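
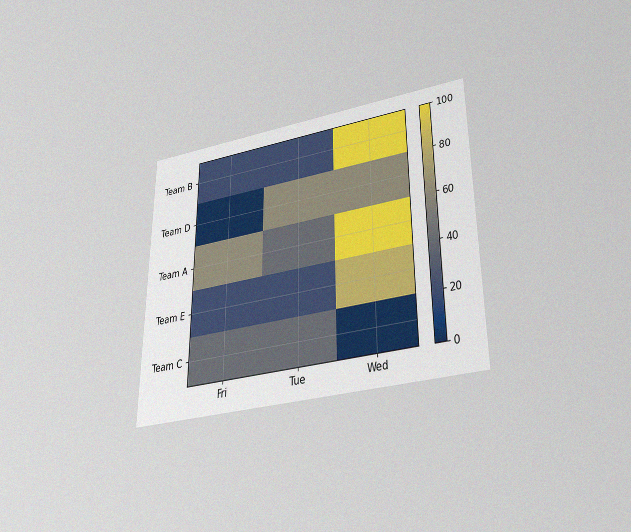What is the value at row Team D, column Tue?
60

The chart is viewed slightly from below, with some photo noise. Matching cell (Team D, Tue) against the colorbar gives 60.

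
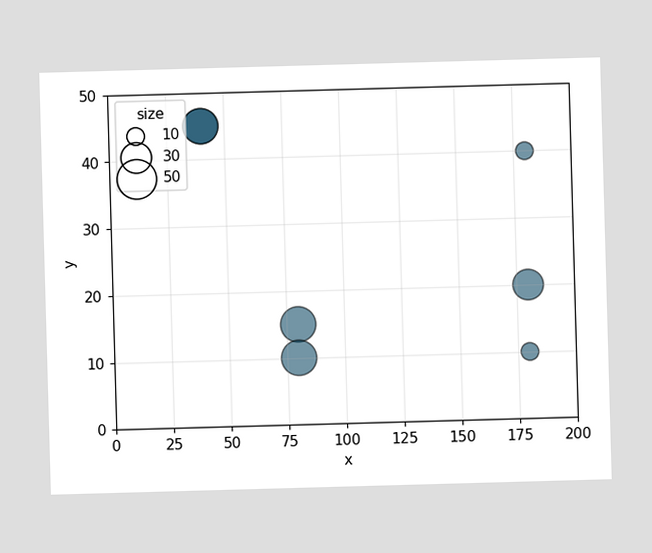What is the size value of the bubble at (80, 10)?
Matching the bubble at (80, 10) against the size legend gives 40.

40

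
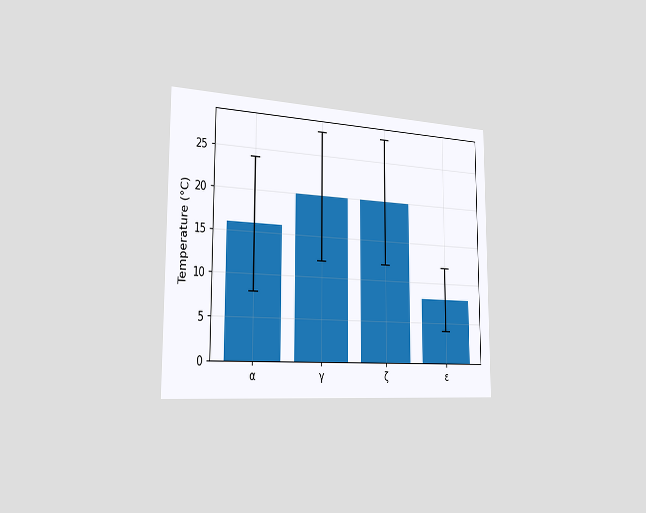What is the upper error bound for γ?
The chart is viewed slightly from the left. The γ bar's upper whisker reaches 28°C.

28°C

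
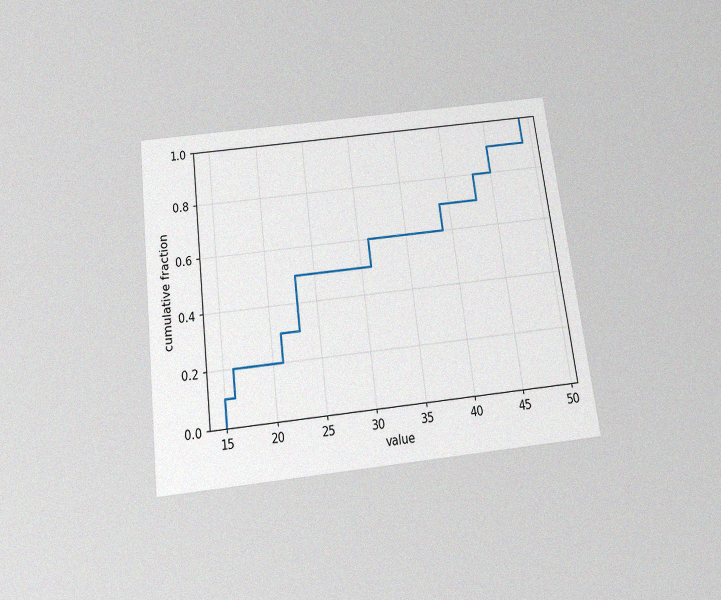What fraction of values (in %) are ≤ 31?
The chart is tilted about 7° counter-clockwise and viewed slightly from below, with some photo noise. At x=31 the ECDF step is at 60%.

60%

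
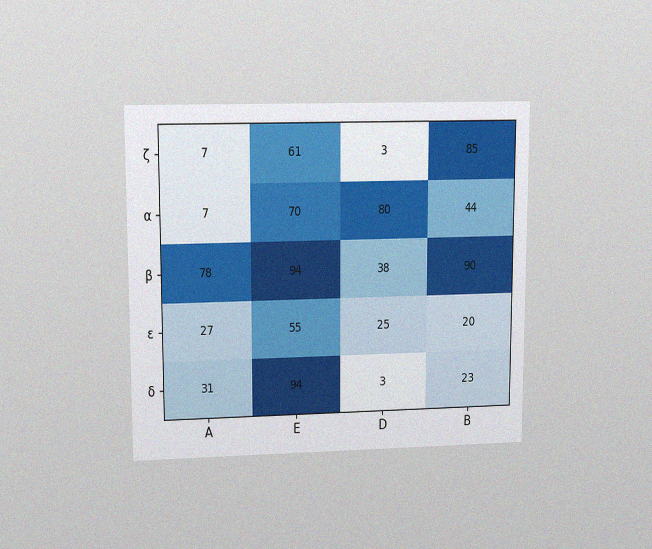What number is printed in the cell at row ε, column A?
The chart is viewed at a slight angle, with some photo noise. The (ε, A) cell reads 27.

27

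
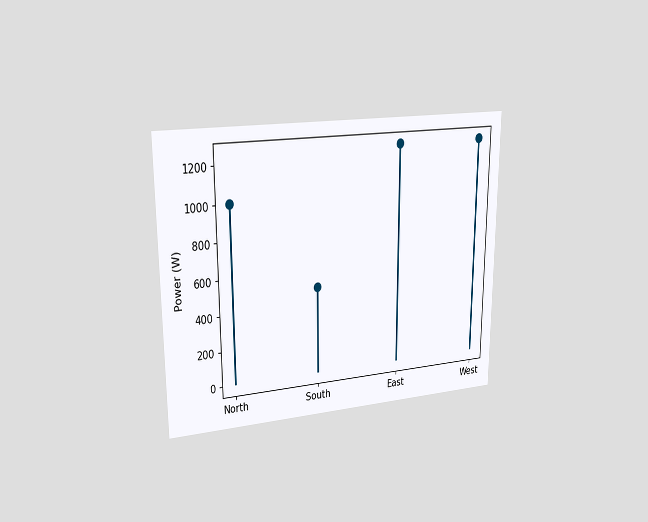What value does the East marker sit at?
The chart is viewed slightly from the left. The East marker sits at 1250W.

1250W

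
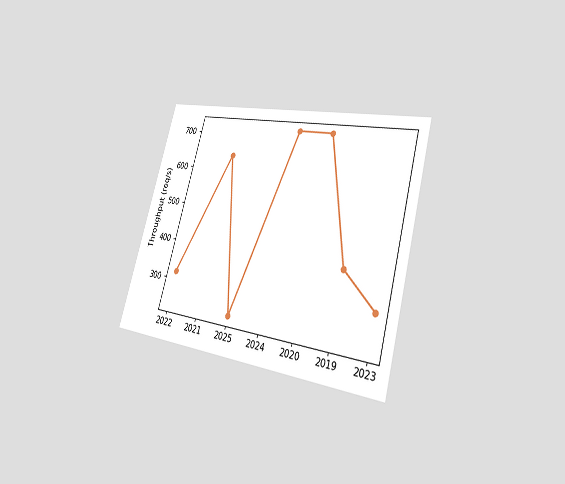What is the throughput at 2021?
640req/s

The chart is tilted about 16° clockwise and viewed slightly from the right. At 2021, the line is at 640req/s.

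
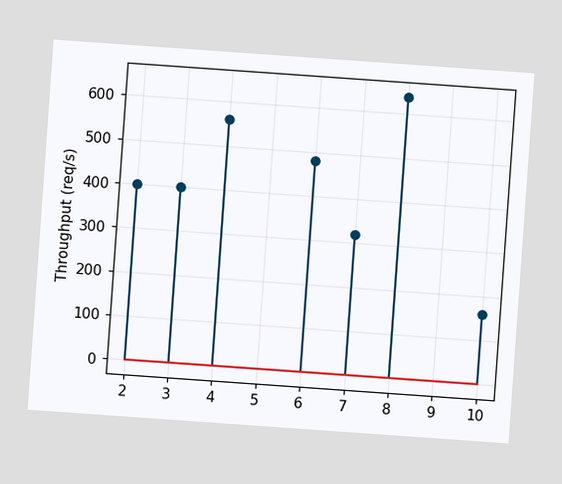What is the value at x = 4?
The chart is tilted about 4° clockwise. The stem at x=4 reaches 560req/s.

560req/s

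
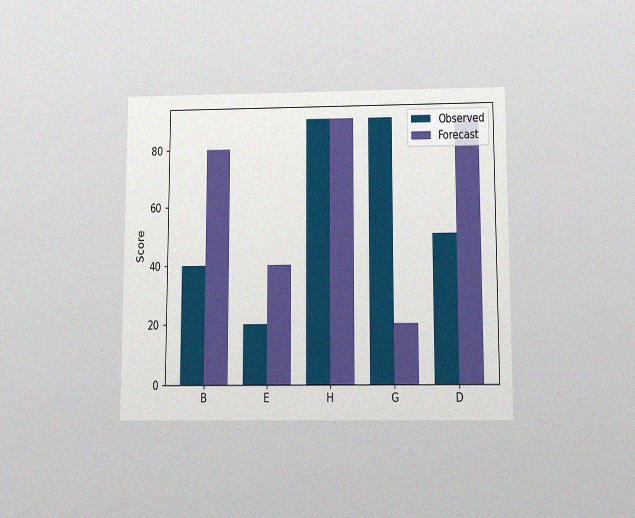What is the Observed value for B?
The chart is viewed slightly from below, with some photo noise. The Observed bar at B reaches 40 on the y-axis.

40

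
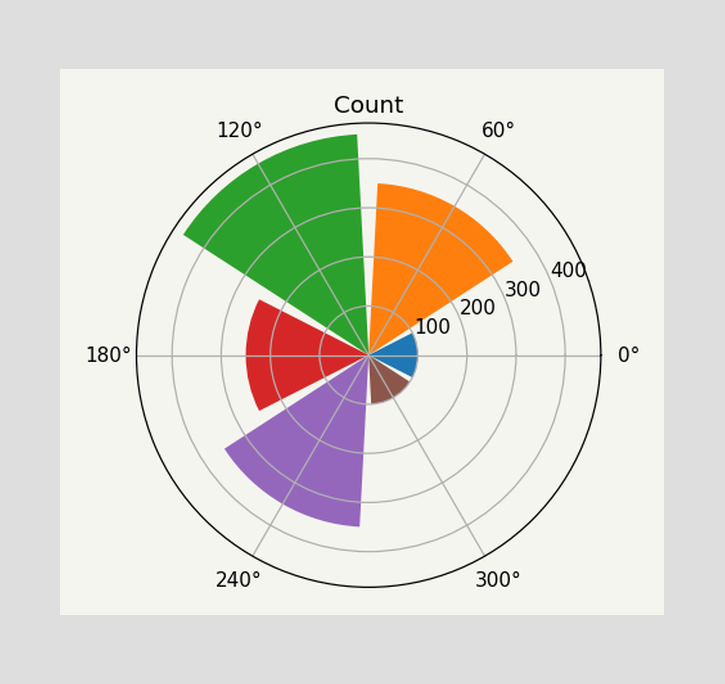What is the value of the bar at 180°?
250

The bar at 180° reaches 250 on the radial axis.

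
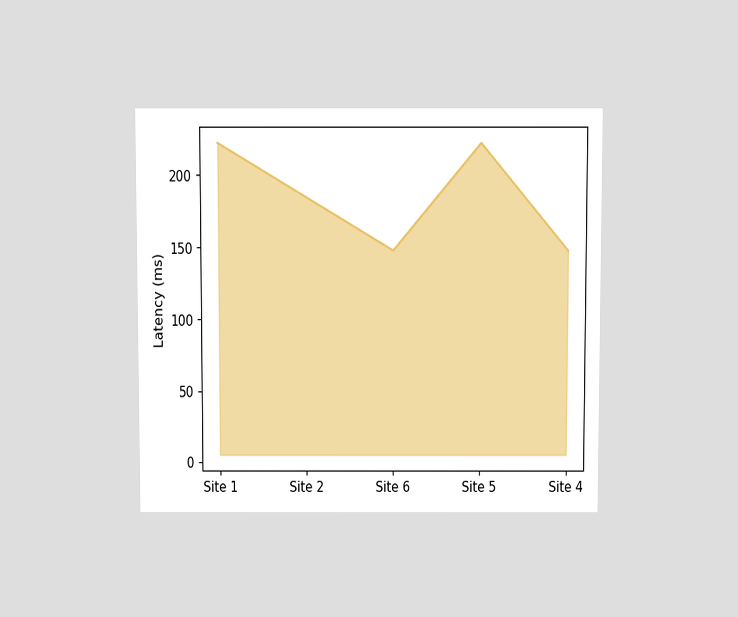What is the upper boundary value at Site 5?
222ms

The chart is viewed slightly from above. At Site 5 the upper boundary is at 222ms.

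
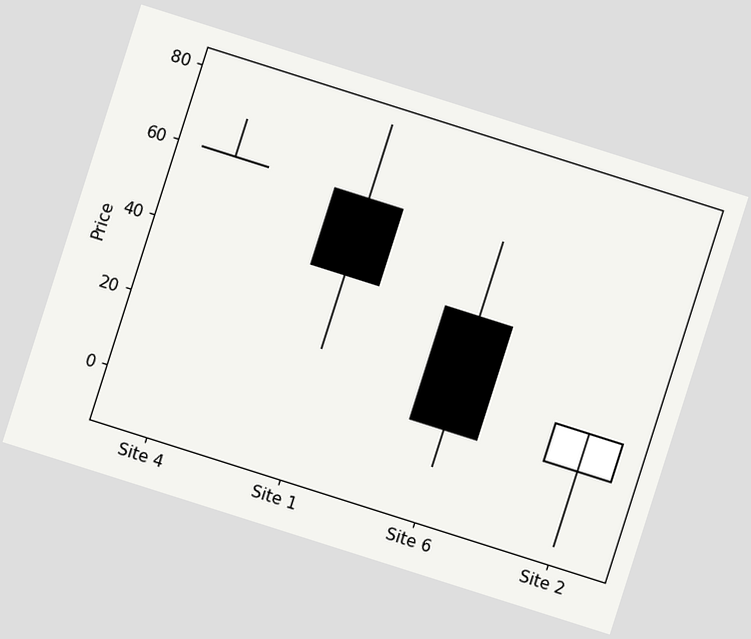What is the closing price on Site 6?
10

The chart is tilted about 18° clockwise. The Site 6 candle closes at 10.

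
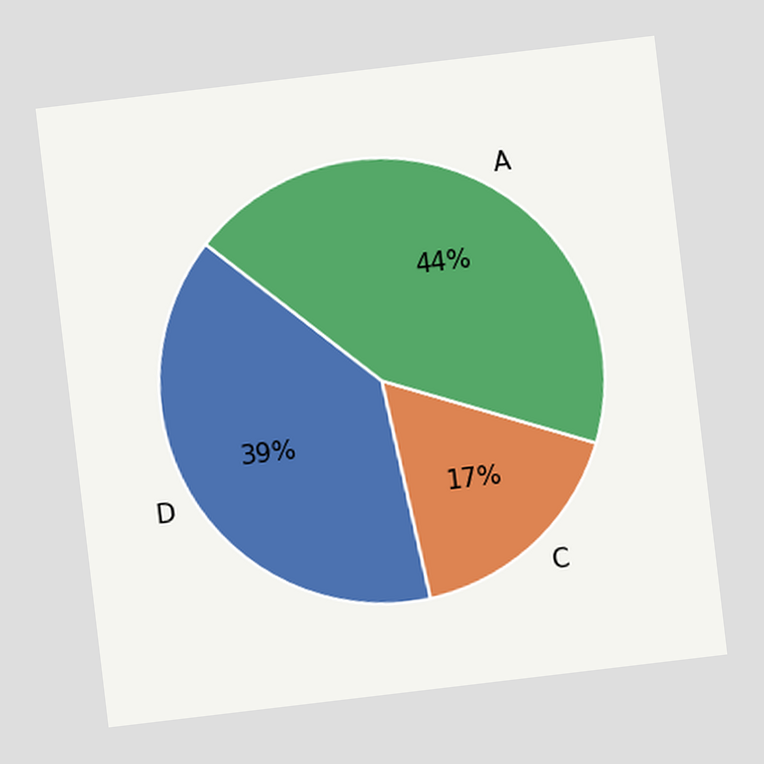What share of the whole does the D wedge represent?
39%

The chart is tilted about 7° counter-clockwise. The D slice takes up 39% of the pie.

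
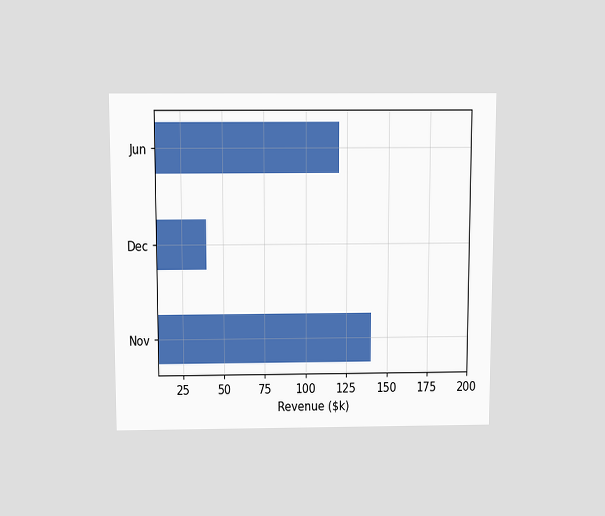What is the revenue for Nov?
$140k

The chart is viewed slightly from above. Reading along the chart's x-axis, the Nov bar reaches $140k.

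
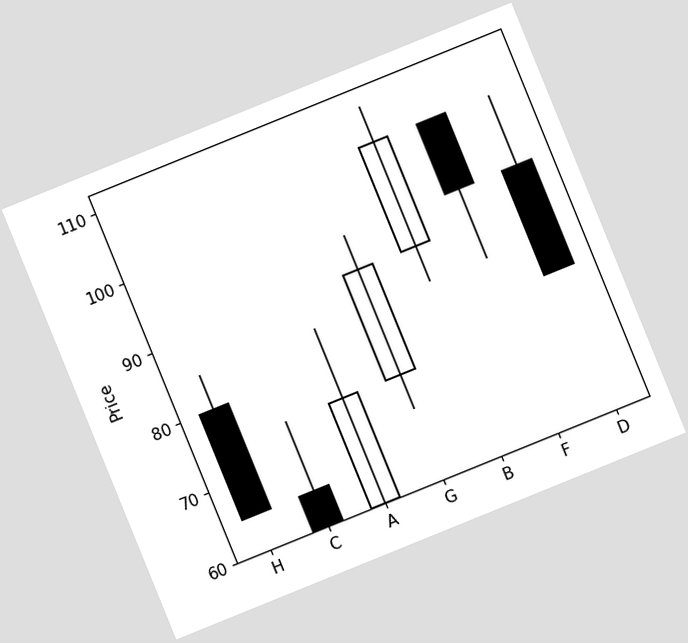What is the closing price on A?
75

The chart is tilted about 22° counter-clockwise. The A candle closes at 75.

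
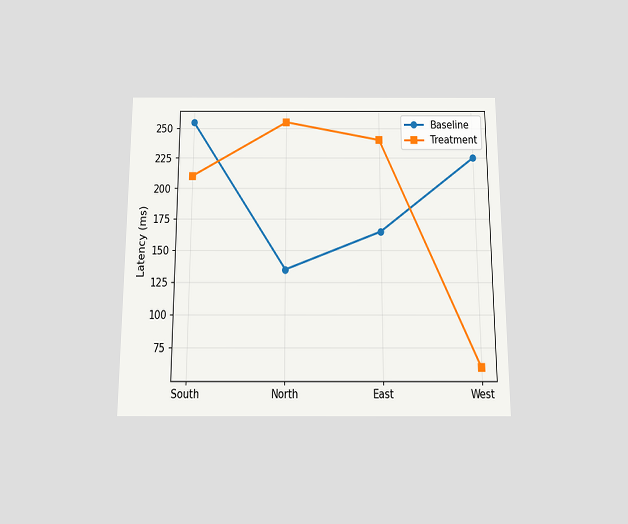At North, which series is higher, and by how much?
The chart is viewed slightly from below. At North, Treatment sits above the other line by 120ms.

Treatment, by 120ms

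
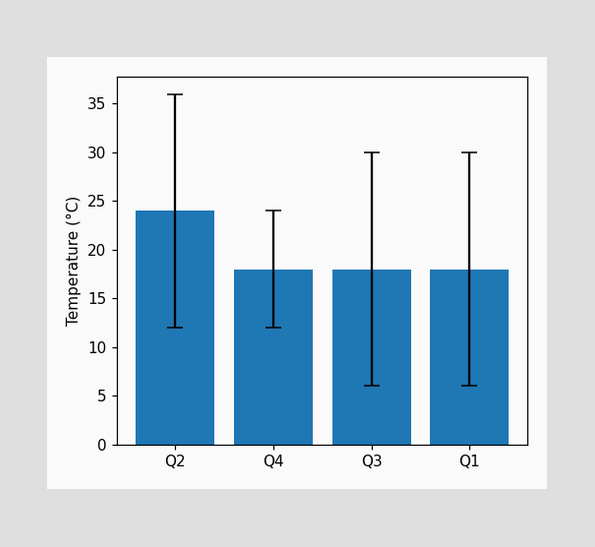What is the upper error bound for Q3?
The Q3 bar's upper whisker reaches 30°C.

30°C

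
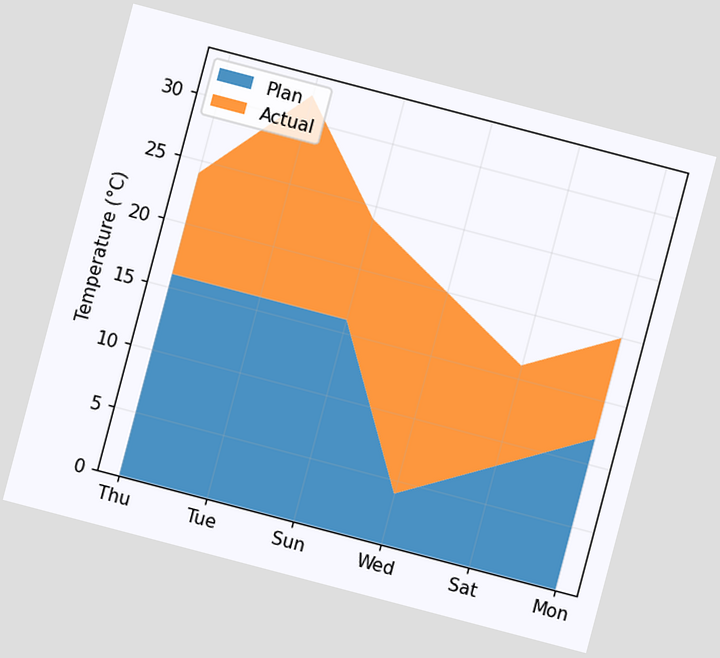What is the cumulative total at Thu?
24°C

The chart is tilted about 15° clockwise. The stacked total at Thu reaches 24°C.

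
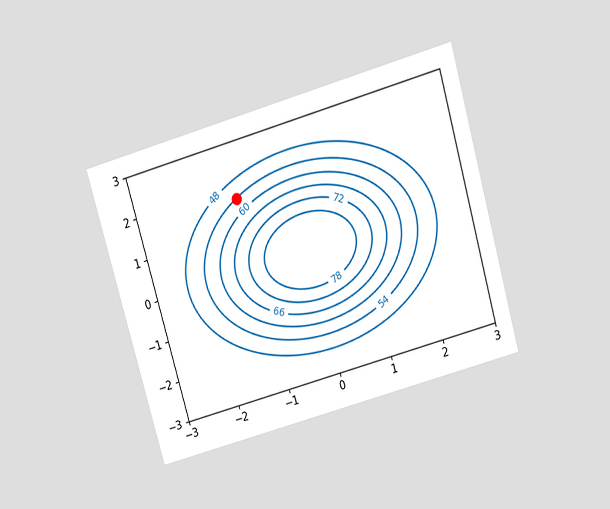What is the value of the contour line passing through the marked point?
The chart is tilted about 16° counter-clockwise and viewed slightly from above. The marked point sits on the contour labelled 54.

54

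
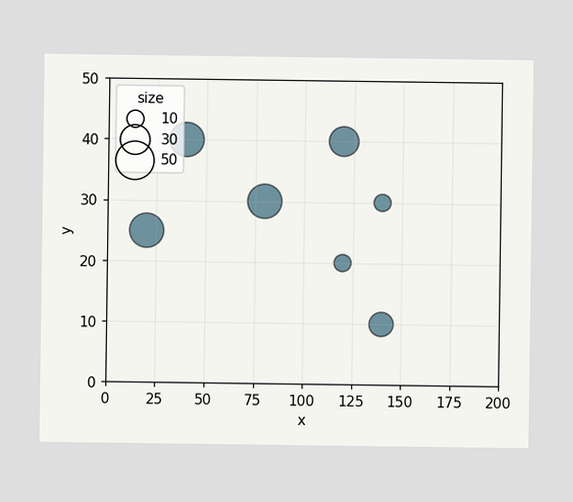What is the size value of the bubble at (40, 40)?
40

Matching the bubble at (40, 40) against the size legend gives 40.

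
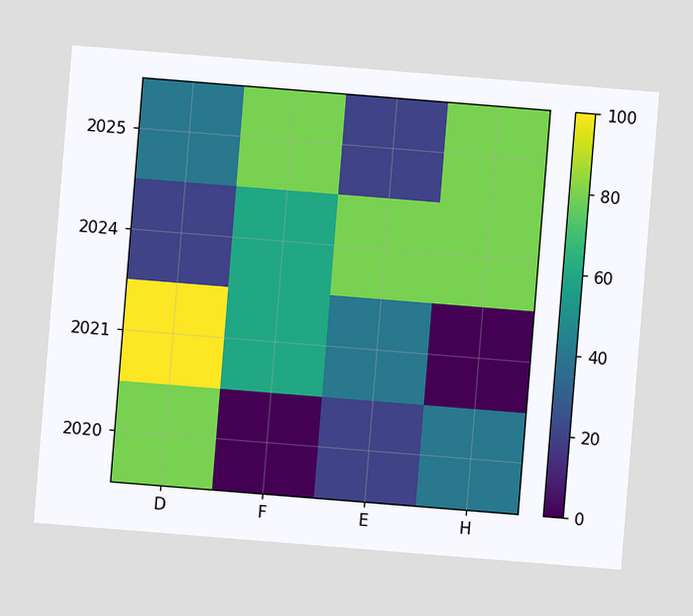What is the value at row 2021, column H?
0

The chart is tilted about 5° clockwise. Matching cell (2021, H) against the colorbar gives 0.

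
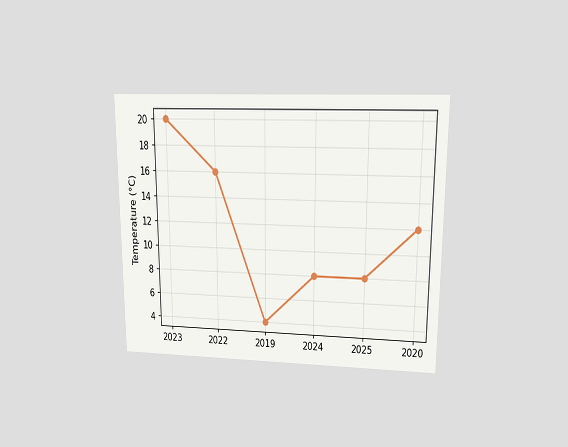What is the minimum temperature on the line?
4°C

The chart is viewed at a slight angle. The lowest point is at 2019, and reading across to the y-axis gives 4°C.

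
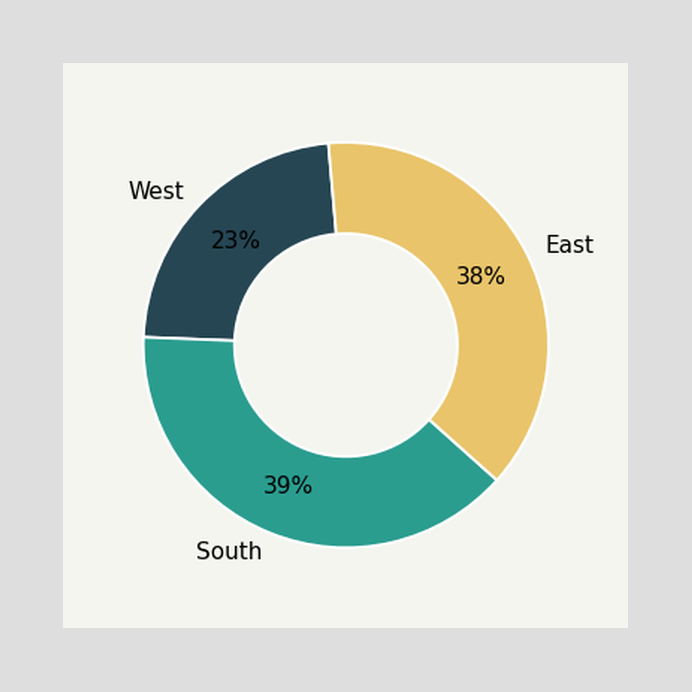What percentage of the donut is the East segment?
38%

The East segment takes up 38% of the ring.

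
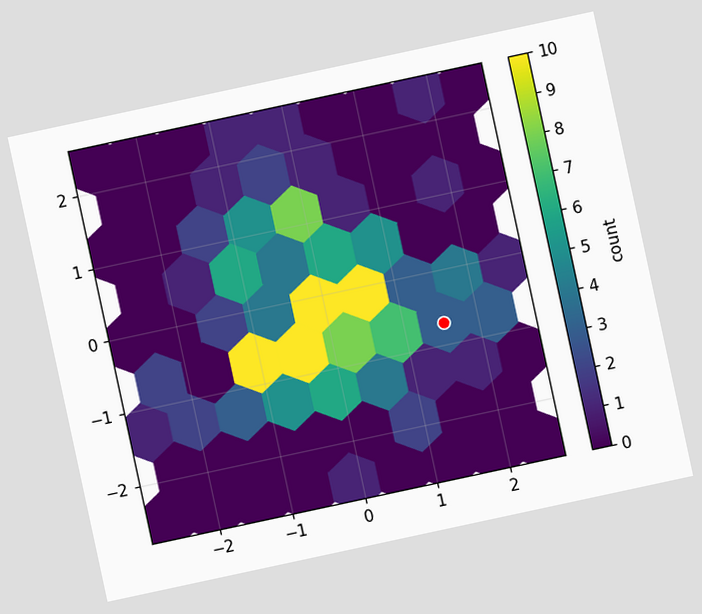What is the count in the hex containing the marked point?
The chart is tilted about 12° counter-clockwise. The marked hex reads 3 on the colorbar.

3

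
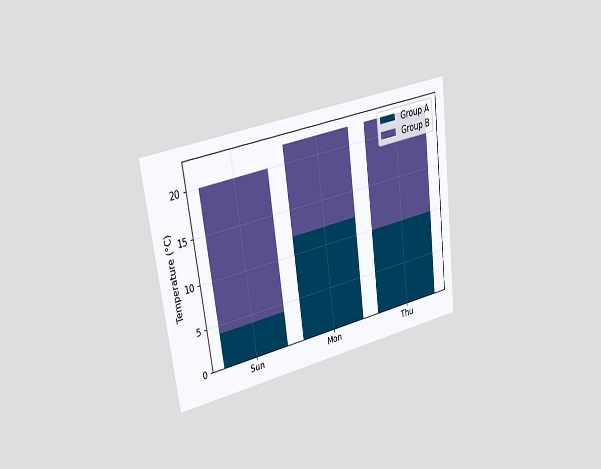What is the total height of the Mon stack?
The chart is tilted about 8° counter-clockwise and viewed slightly from the left. The Mon stack's top reaches 22°C on the y-axis.

22°C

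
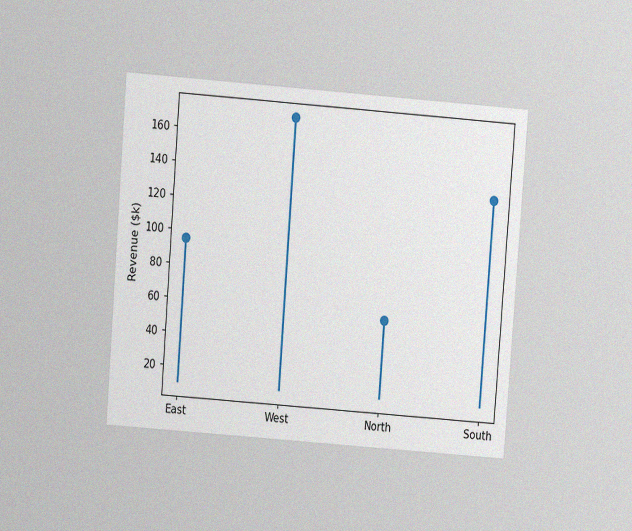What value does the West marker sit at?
The chart is tilted about 4° clockwise and viewed at a slight angle, with some photo noise. The West marker sits at $171k.

$171k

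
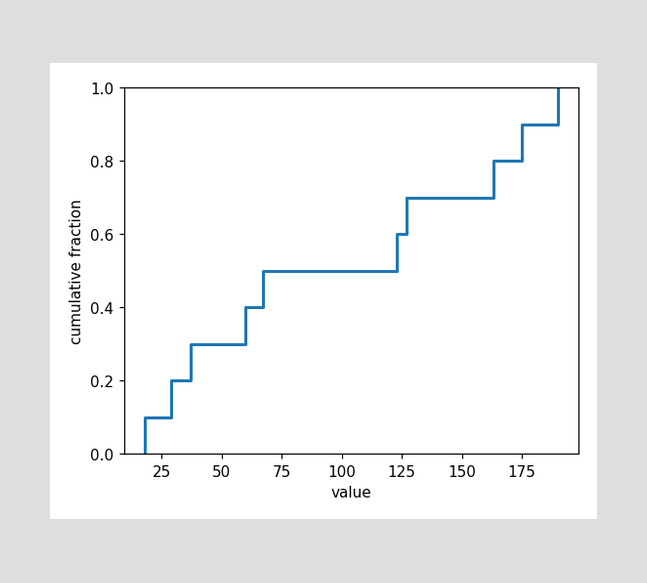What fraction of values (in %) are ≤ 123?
60%

At x=123 the ECDF step is at 60%.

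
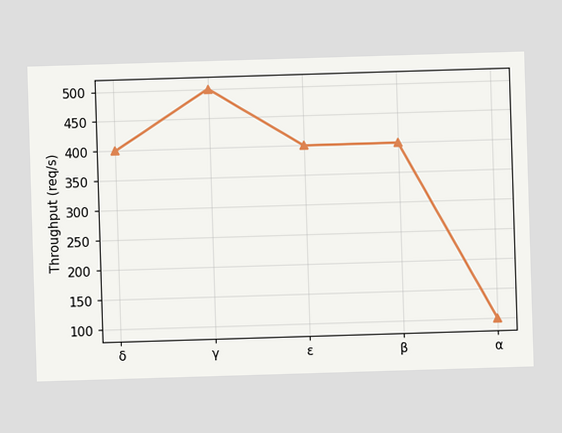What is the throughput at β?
400req/s

At β, the line is at 400req/s.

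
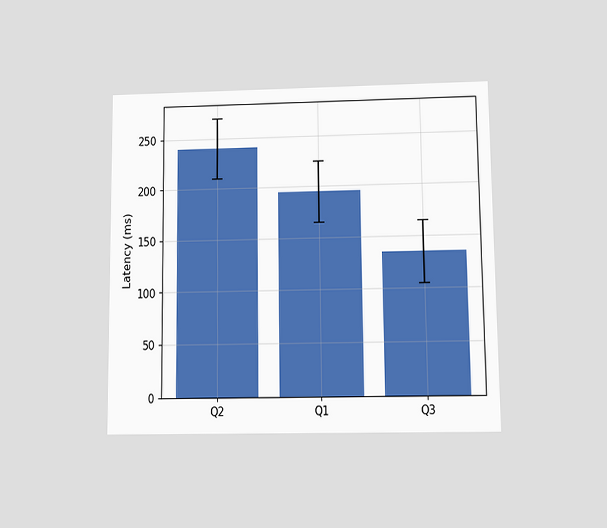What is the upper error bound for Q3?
The chart is viewed at a slight angle. The Q3 bar's upper whisker reaches 165ms.

165ms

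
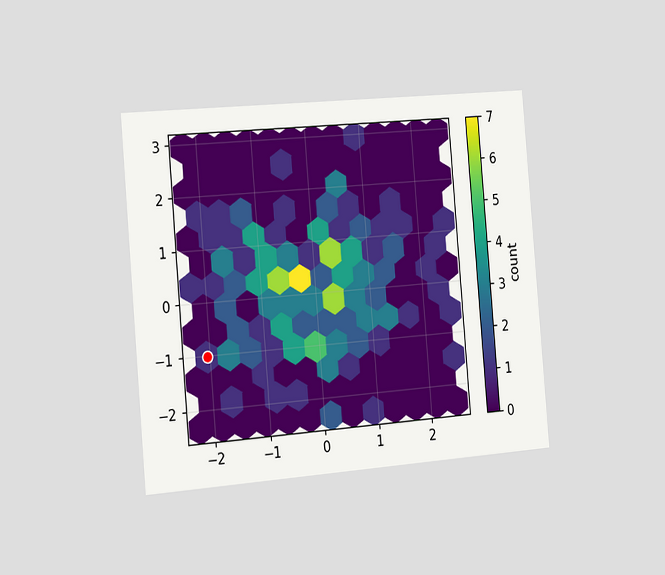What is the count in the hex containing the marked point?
The chart is tilted about 5° counter-clockwise and viewed slightly from the left. The marked hex reads 1 on the colorbar.

1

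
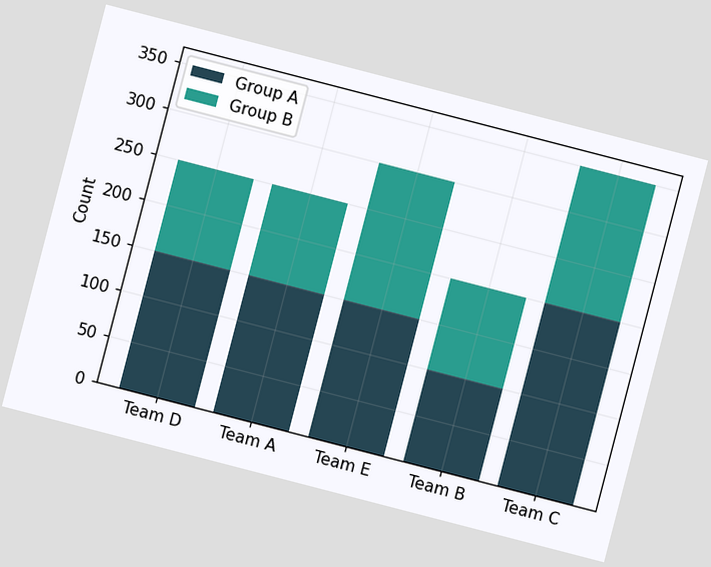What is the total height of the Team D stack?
The chart is tilted about 15° clockwise. The Team D stack's top reaches 250 on the y-axis.

250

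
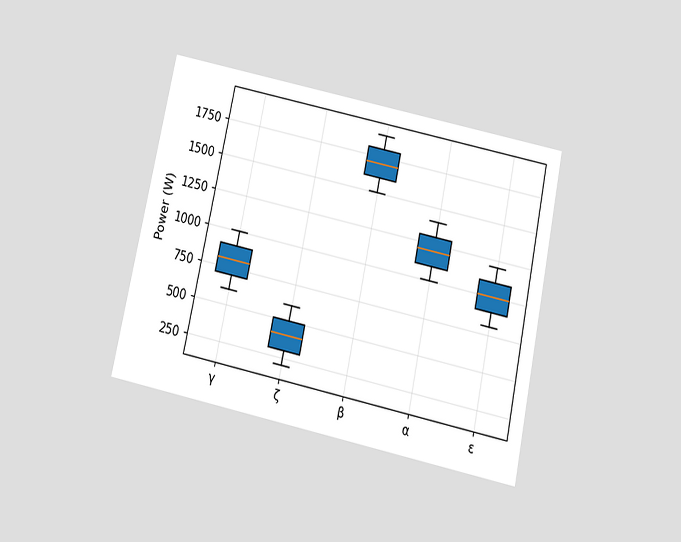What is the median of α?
The chart is tilted about 12° clockwise and viewed slightly from below. The median line in the α box sits at 1200W.

1200W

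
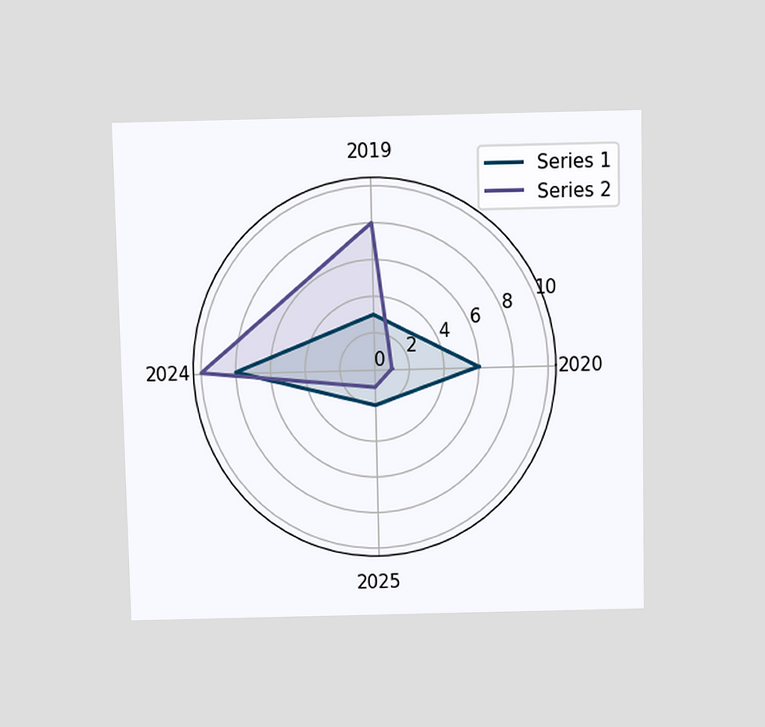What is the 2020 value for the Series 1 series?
The chart is viewed slightly from above. On the 2020 axis, Series 1 reaches 6.

6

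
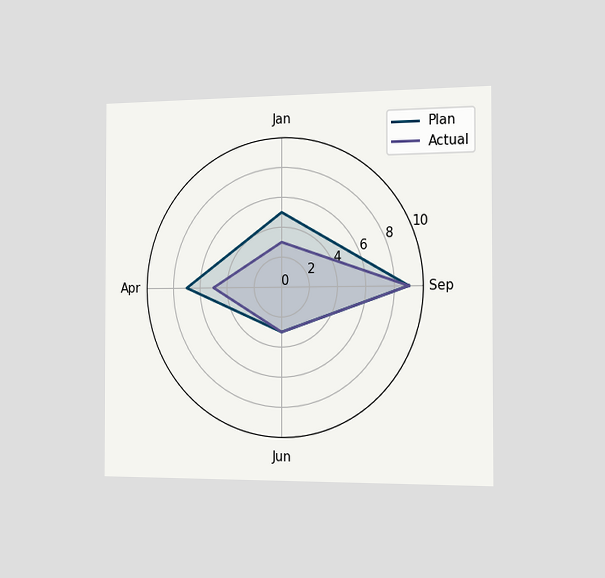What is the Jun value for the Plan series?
3

The chart is viewed slightly from the right. On the Jun axis, Plan reaches 3.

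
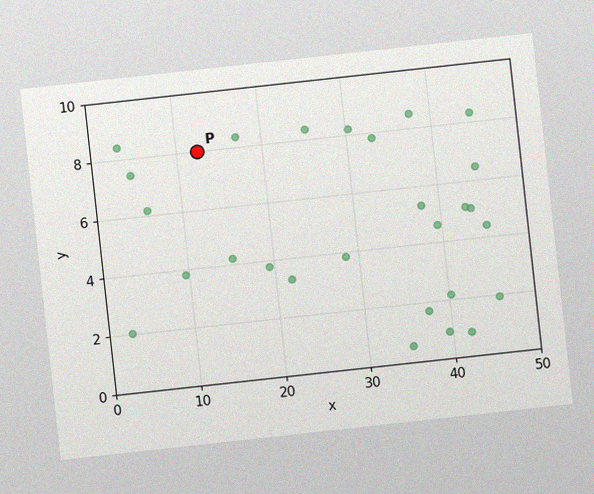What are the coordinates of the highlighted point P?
(12.5, 8)

The chart is tilted about 6° counter-clockwise, with some photo noise. Following the gridlines from P to each axis, P sits at (12.5, 8).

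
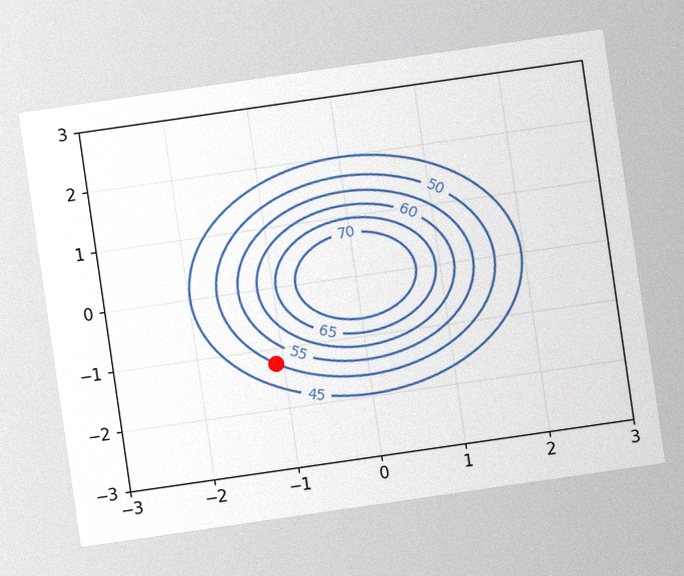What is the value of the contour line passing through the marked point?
The chart is tilted about 8° counter-clockwise, with some photo noise. The marked point sits on the contour labelled 50.

50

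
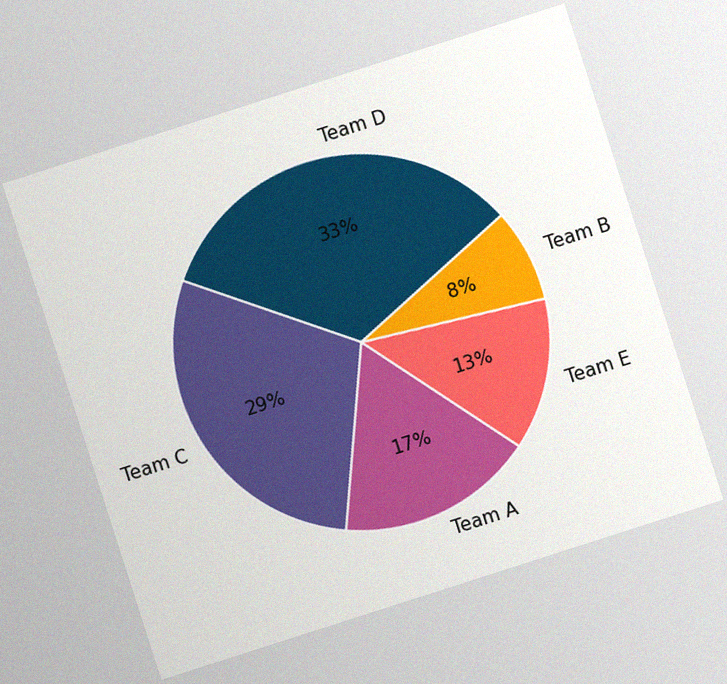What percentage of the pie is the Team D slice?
The chart is tilted about 18° counter-clockwise, with some photo noise. The Team D slice takes up 33% of the pie.

33%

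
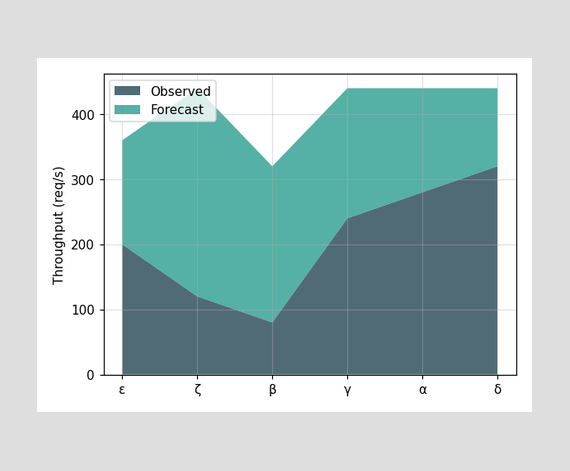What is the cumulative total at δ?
The stacked total at δ reaches 440req/s.

440req/s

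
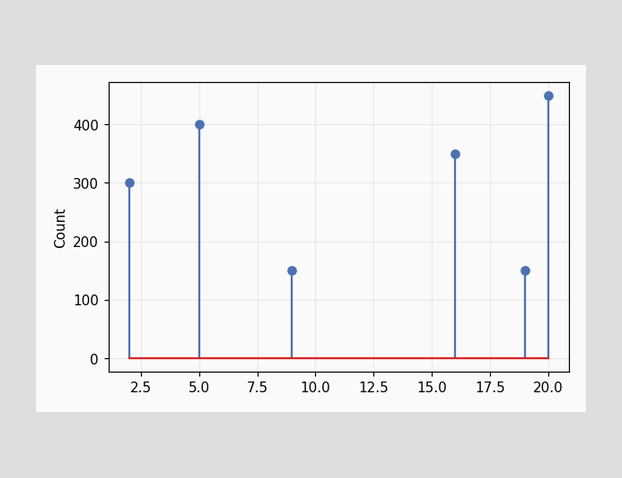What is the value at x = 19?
The stem at x=19 reaches 150.

150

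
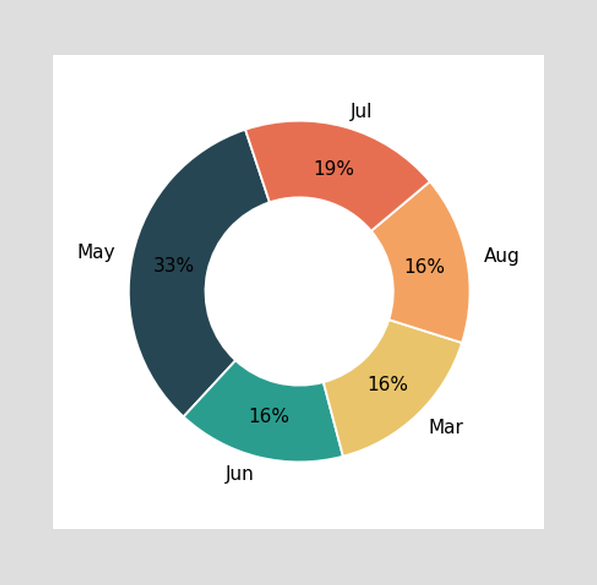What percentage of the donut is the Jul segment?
The Jul segment takes up 19% of the ring.

19%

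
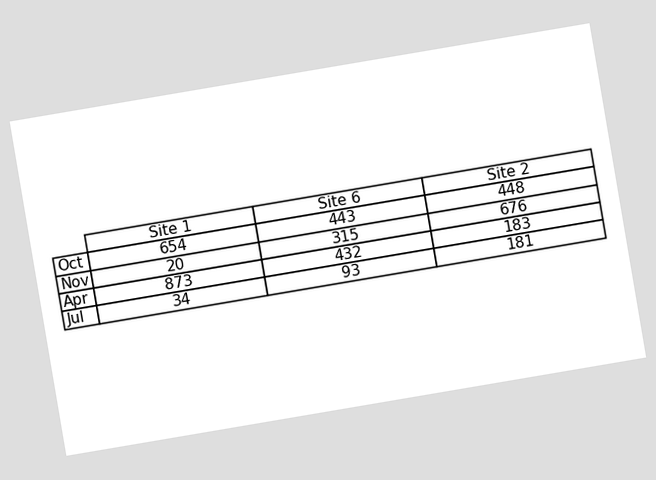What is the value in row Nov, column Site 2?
676

The chart is tilted about 10° counter-clockwise. The (Nov, Site 2) cell reads 676.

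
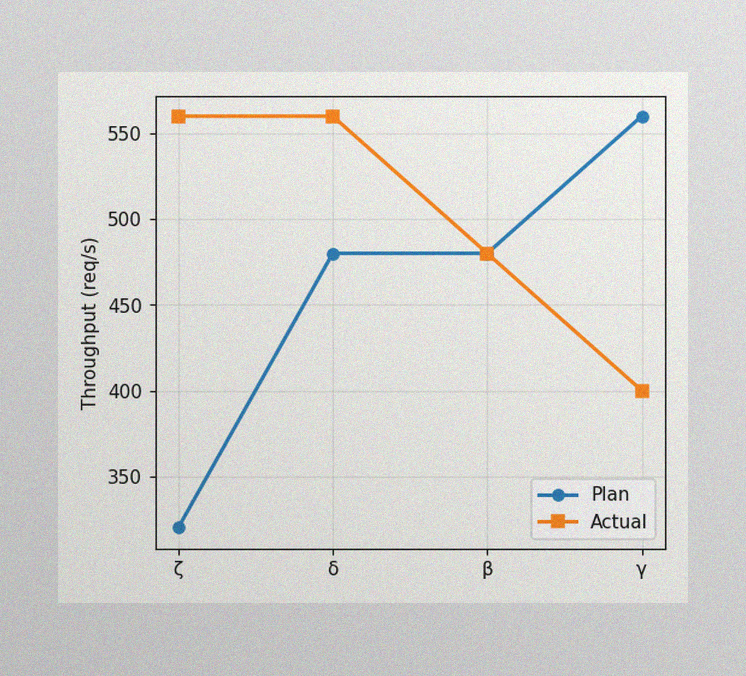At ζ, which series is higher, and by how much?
Actual, by 240req/s

The image has some photo noise and uneven lighting. At ζ, Actual sits above the other line by 240req/s.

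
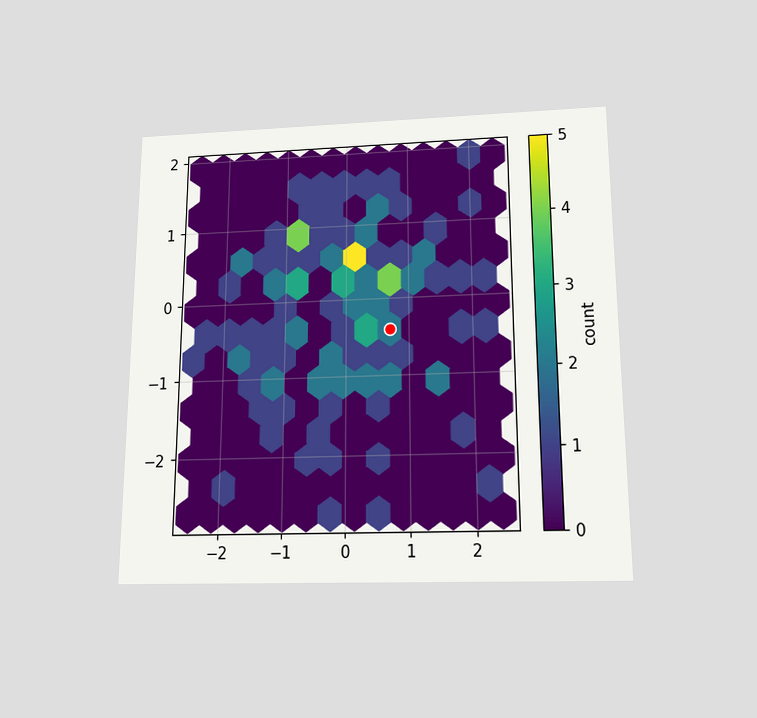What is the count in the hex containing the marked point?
The chart is viewed slightly from below. The marked hex reads 2 on the colorbar.

2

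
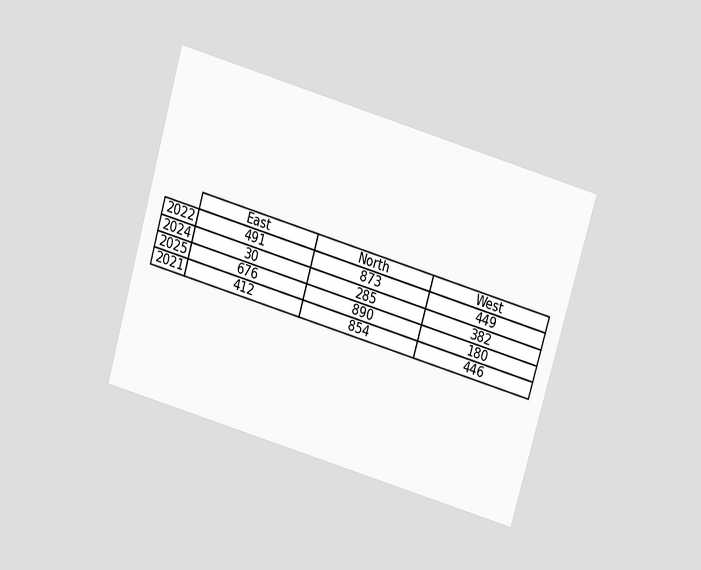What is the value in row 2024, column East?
The chart is tilted about 16° clockwise and viewed slightly from above. The (2024, East) cell reads 30.

30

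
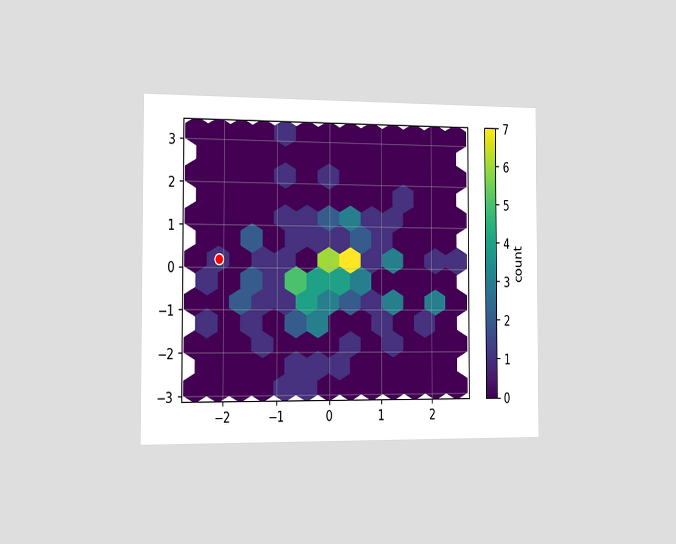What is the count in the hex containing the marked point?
1

The chart is viewed slightly from the left. The marked hex reads 1 on the colorbar.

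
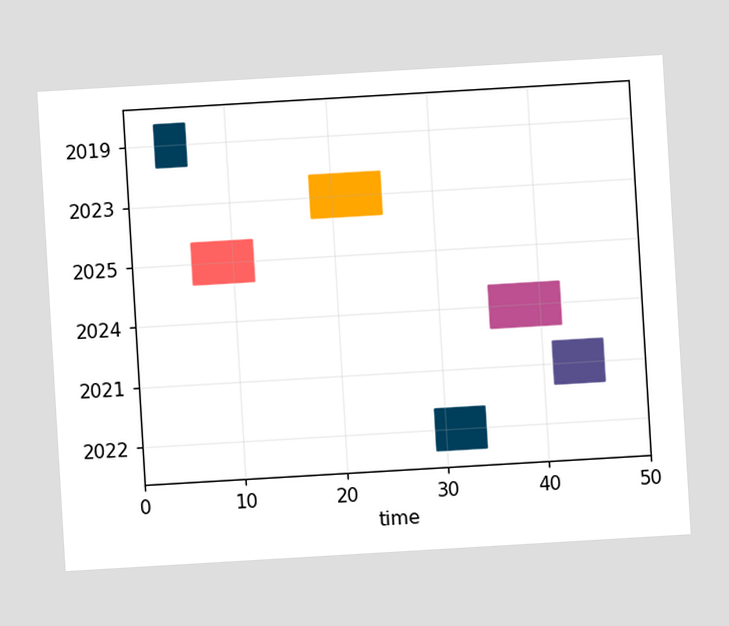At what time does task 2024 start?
35

The chart is tilted about 3° counter-clockwise. The 2024 bar begins at t=35.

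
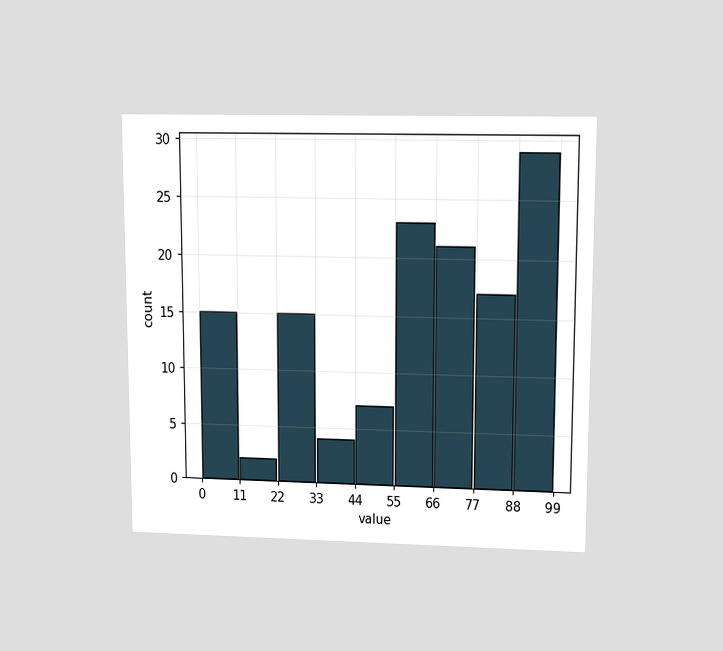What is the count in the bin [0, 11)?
15

The chart is viewed at a slight angle. The [0, 11) bin has height 15.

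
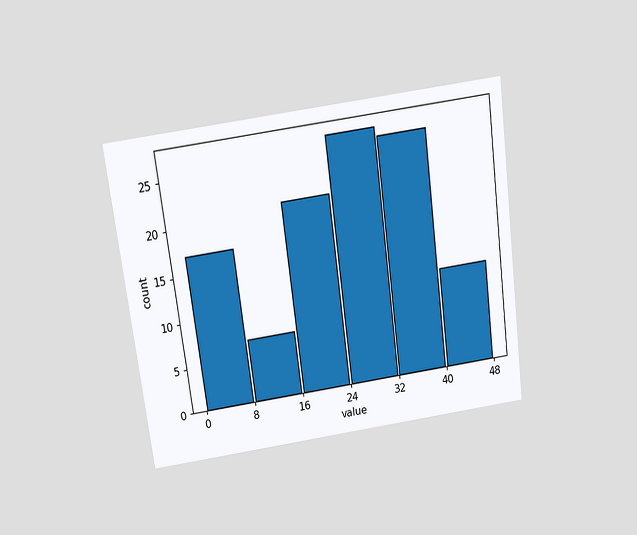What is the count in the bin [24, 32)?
27

The chart is tilted about 7° counter-clockwise and viewed slightly from above. The [24, 32) bin has height 27.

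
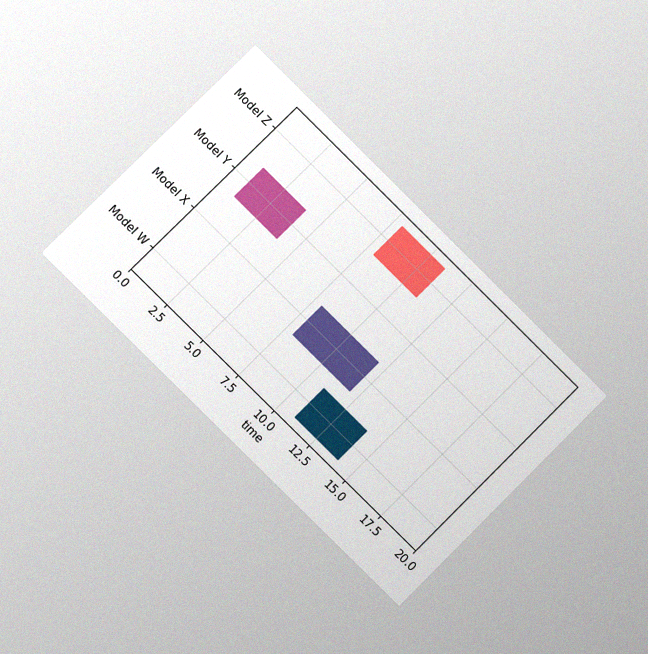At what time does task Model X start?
The chart is tilted about 45° clockwise and viewed at a slight angle, with some photo noise. The Model X bar begins at t=8.

8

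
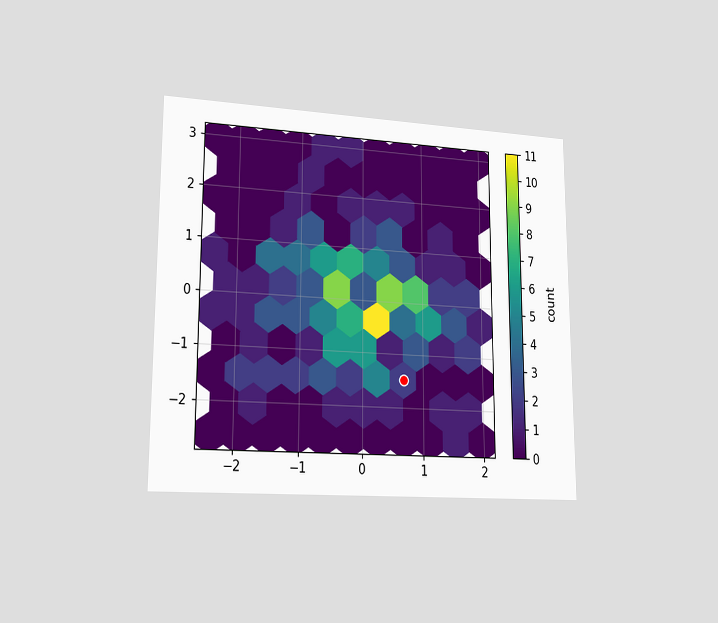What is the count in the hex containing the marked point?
The chart is viewed slightly from the left. The marked hex reads 2 on the colorbar.

2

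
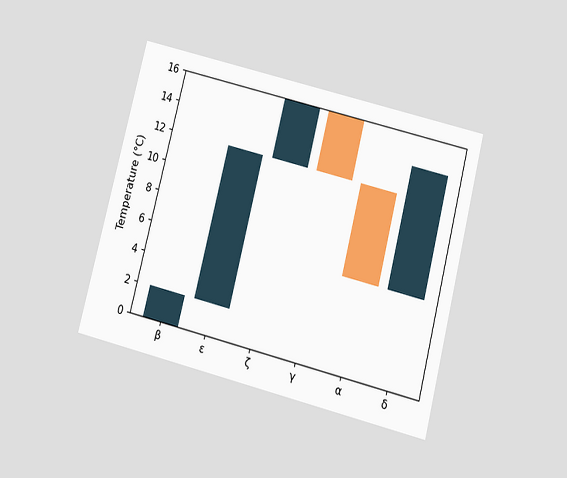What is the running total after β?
The chart is tilted about 14° clockwise and viewed slightly from below. After β the running total reaches 2°C.

2°C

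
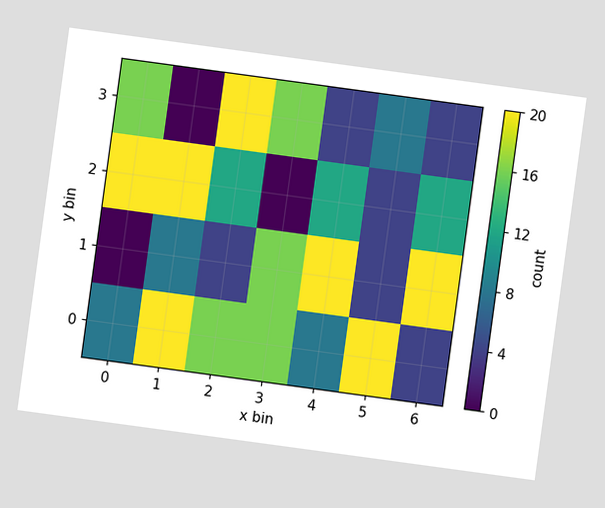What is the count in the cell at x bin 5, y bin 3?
The chart is tilted about 8° clockwise. Matching the cell (5, 3) against the colorbar gives 8.

8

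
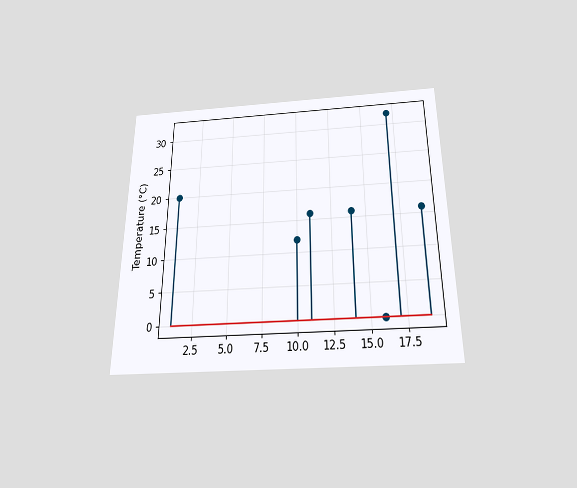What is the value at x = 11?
The chart is viewed slightly from below. The stem at x=11 reaches 16°C.

16°C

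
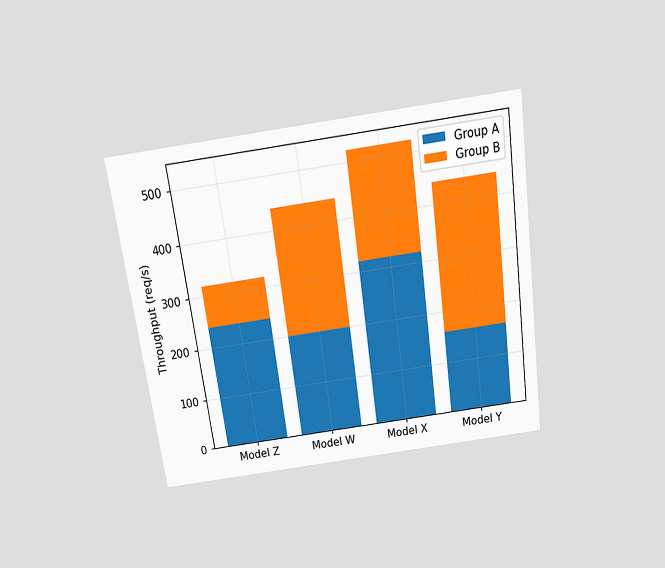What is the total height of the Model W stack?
The chart is tilted about 8° counter-clockwise and viewed slightly from above. The Model W stack's top reaches 440req/s on the y-axis.

440req/s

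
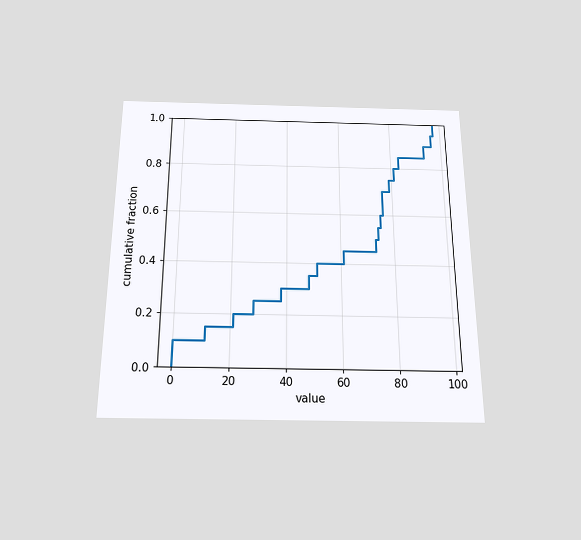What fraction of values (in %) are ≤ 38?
The chart is viewed slightly from below. At x=38 the ECDF step is at 30%.

30%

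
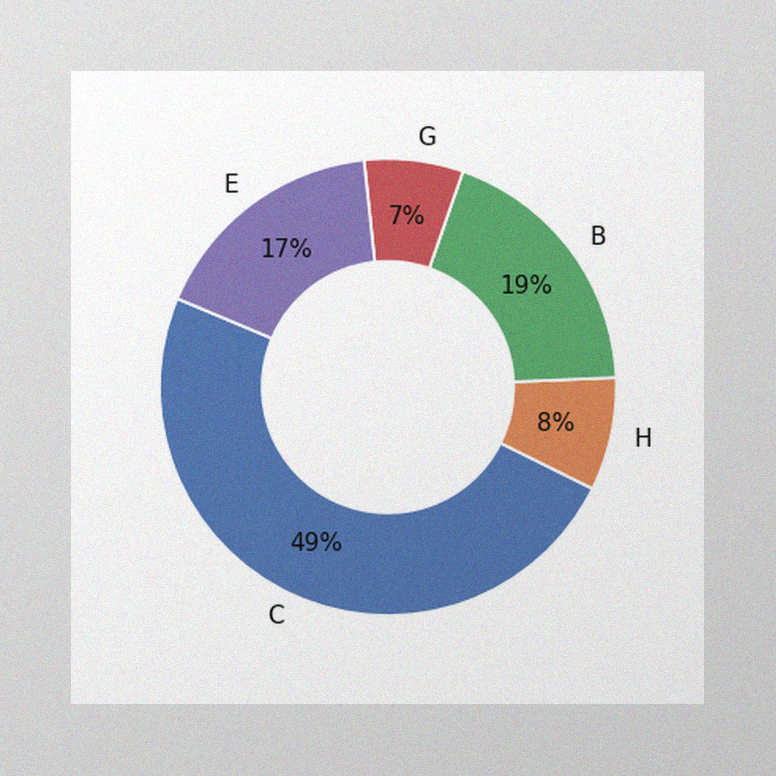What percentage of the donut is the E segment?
17%

The image has some photo noise and uneven lighting. The E segment takes up 17% of the ring.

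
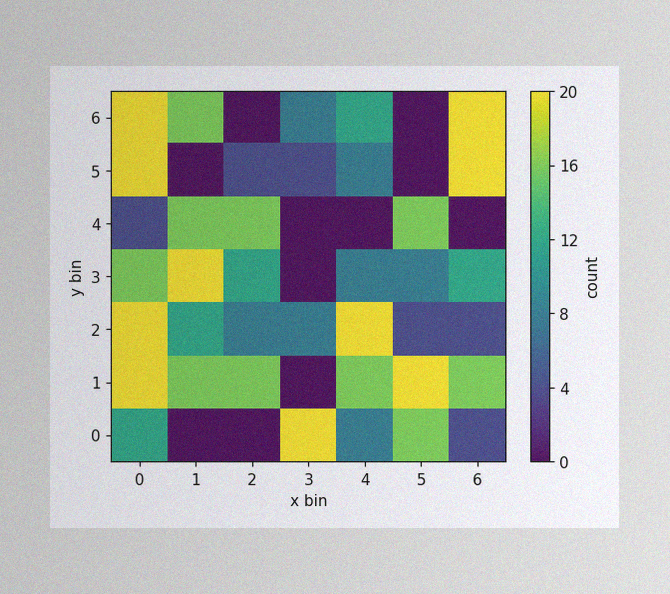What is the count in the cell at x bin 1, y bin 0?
0

The image has some photo noise and uneven lighting. Matching the cell (1, 0) against the colorbar gives 0.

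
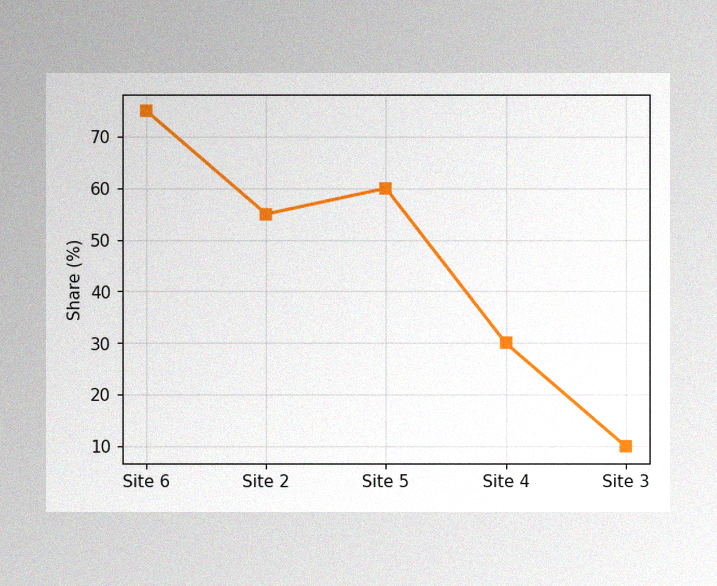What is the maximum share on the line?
75%

The image has some photo noise and uneven lighting. The highest point is at Site 6, and reading across to the y-axis gives 75%.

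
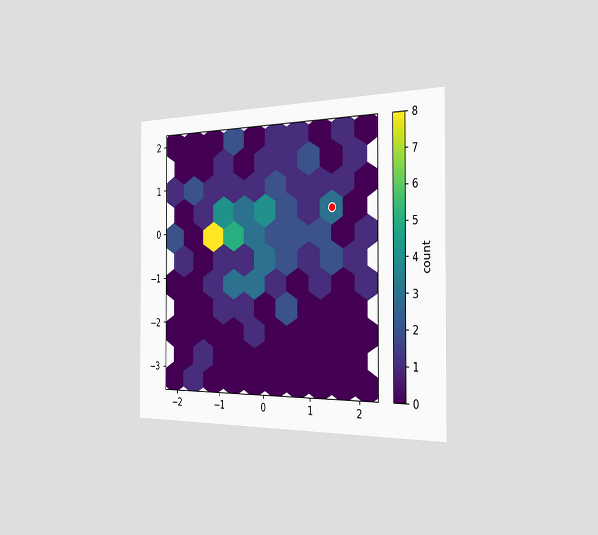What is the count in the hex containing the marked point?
The chart is viewed slightly from the right. The marked hex reads 3 on the colorbar.

3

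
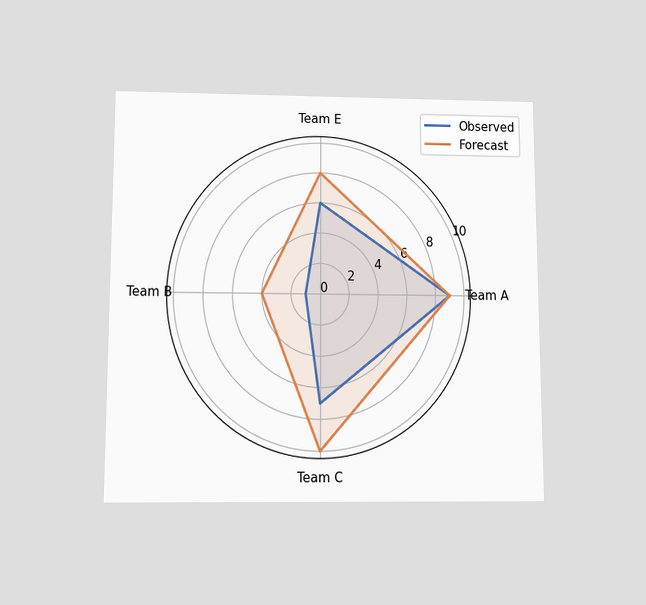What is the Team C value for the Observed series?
The chart is viewed slightly from below. On the Team C axis, Observed reaches 7.

7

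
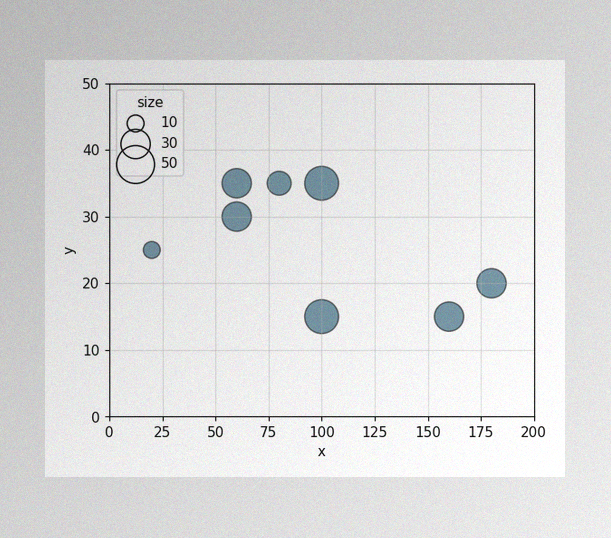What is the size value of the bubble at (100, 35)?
The image has some photo noise and uneven lighting. Matching the bubble at (100, 35) against the size legend gives 40.

40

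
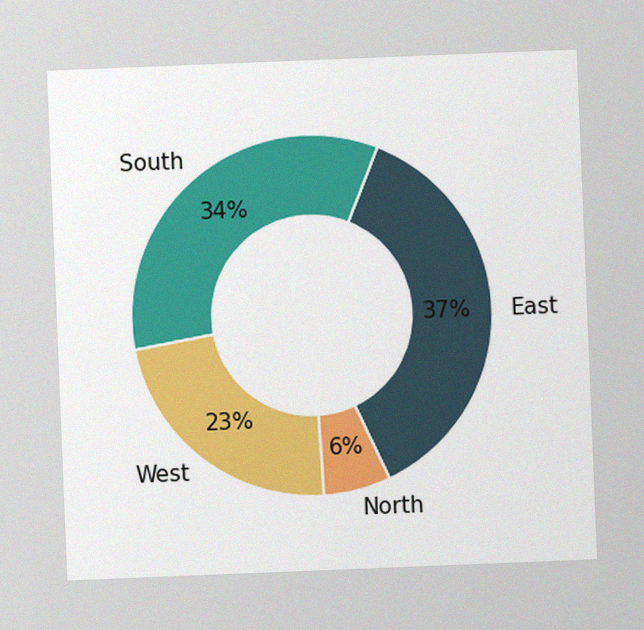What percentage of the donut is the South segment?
34%

The chart is tilted about 2° counter-clockwise, with some photo noise. The South segment takes up 34% of the ring.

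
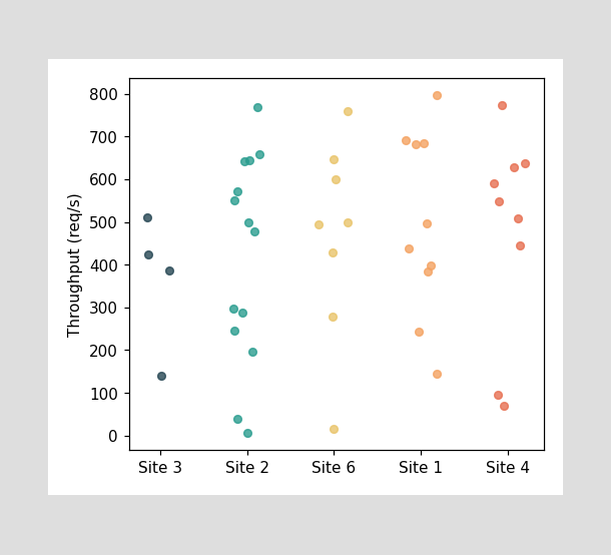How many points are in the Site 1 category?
10

Counting the markers in the Site 1 column gives 10.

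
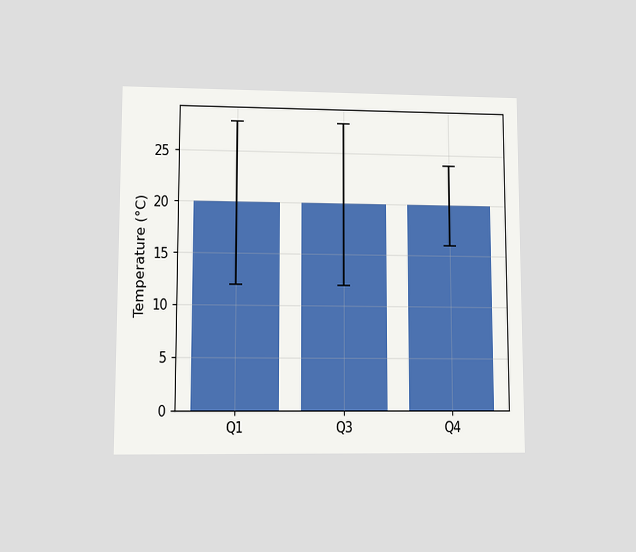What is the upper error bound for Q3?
28°C

The chart is viewed at a slight angle. The Q3 bar's upper whisker reaches 28°C.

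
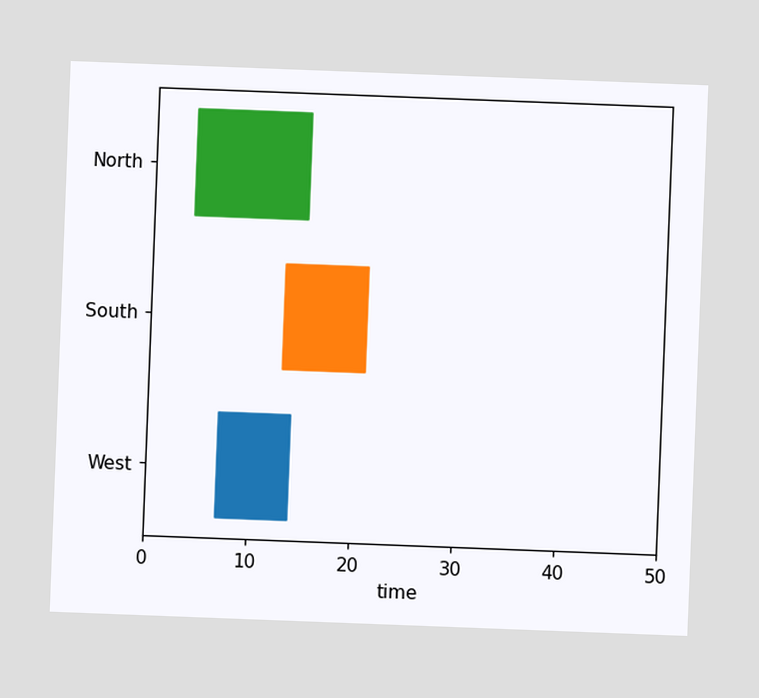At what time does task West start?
7

The chart is tilted about 2° clockwise. The West bar begins at t=7.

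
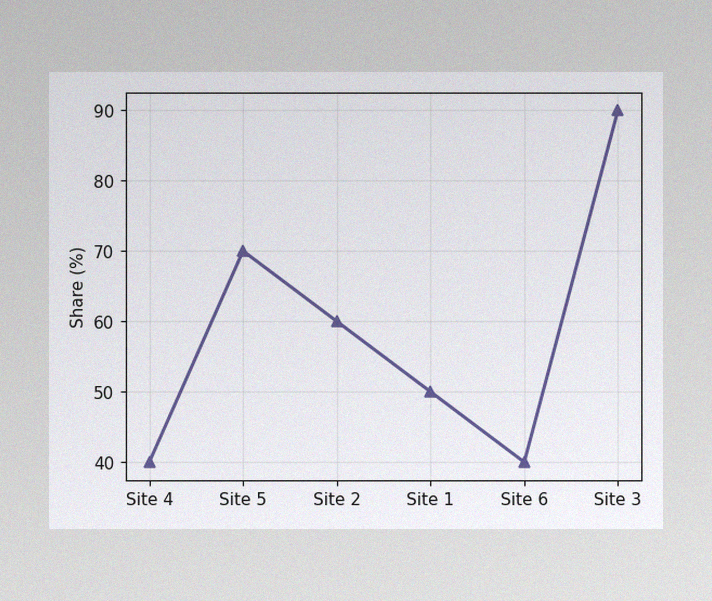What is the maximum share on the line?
The image has some photo noise and uneven lighting. The highest point is at Site 3, and reading across to the y-axis gives 90%.

90%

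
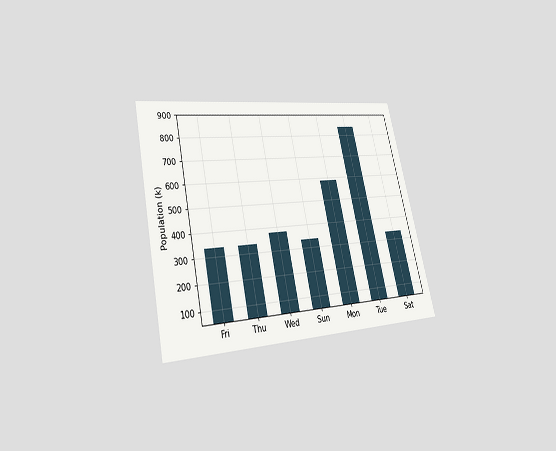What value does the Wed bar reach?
378k

The chart is tilted about 13° counter-clockwise and viewed at a slight angle. Reading along the chart's y-axis, the Wed bar reaches 378k.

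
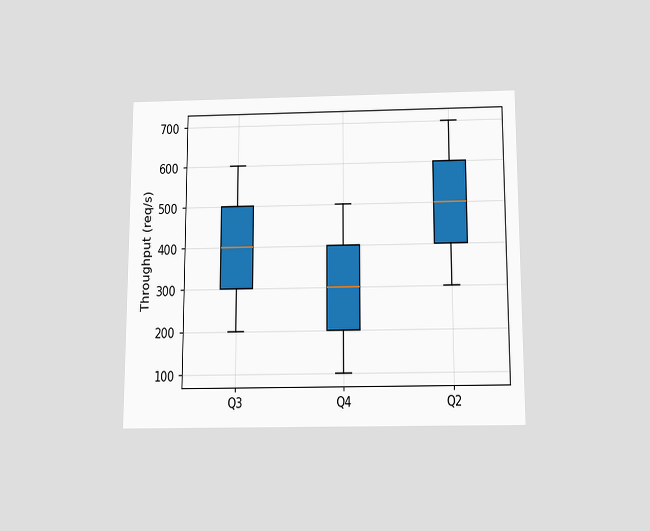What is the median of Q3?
The chart is viewed slightly from below. The median line in the Q3 box sits at 400req/s.

400req/s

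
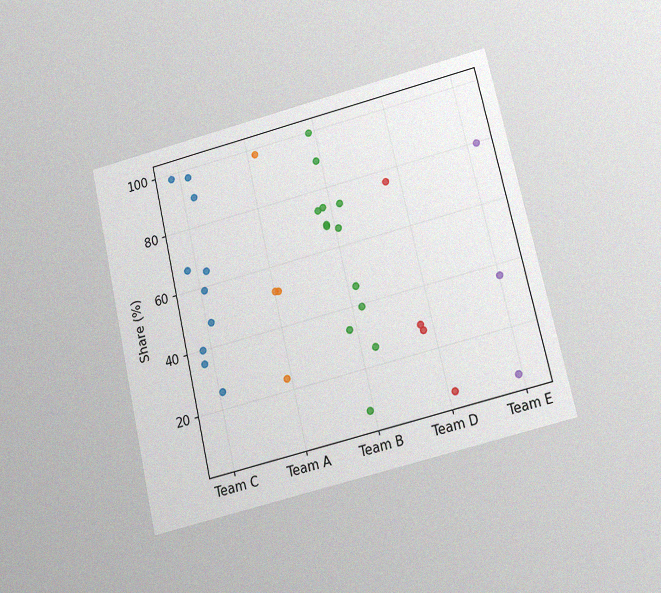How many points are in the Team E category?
3

The chart is tilted about 13° counter-clockwise and viewed slightly from below, with some photo noise. Counting the markers in the Team E column gives 3.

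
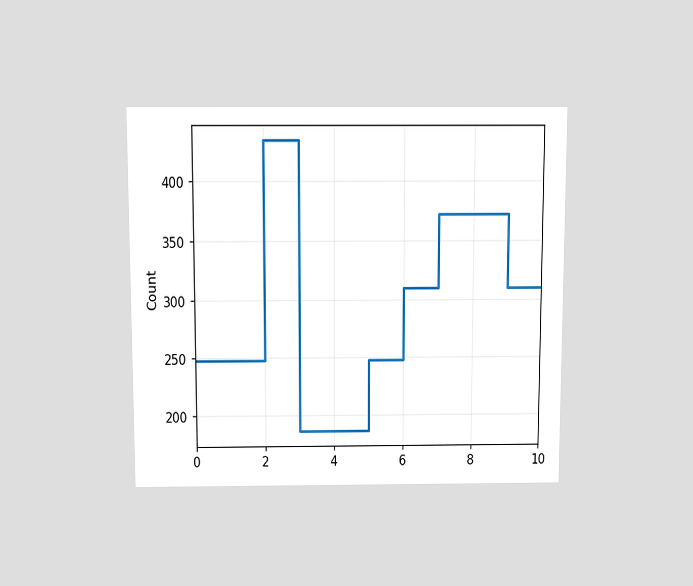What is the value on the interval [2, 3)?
434

The chart is viewed slightly from above. On [2, 3) the step sits at 434.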